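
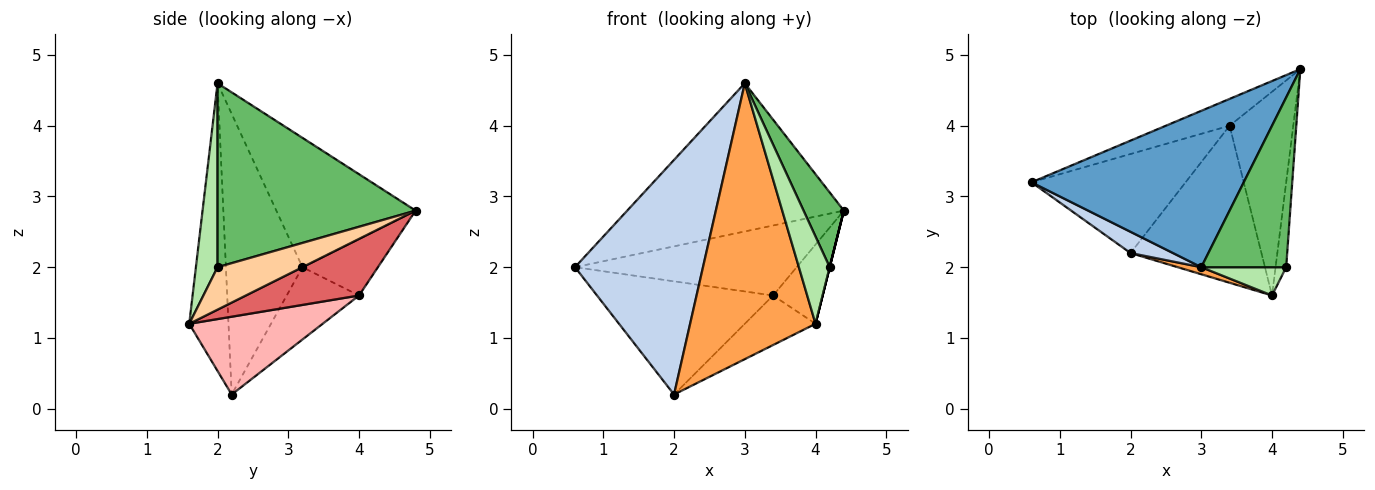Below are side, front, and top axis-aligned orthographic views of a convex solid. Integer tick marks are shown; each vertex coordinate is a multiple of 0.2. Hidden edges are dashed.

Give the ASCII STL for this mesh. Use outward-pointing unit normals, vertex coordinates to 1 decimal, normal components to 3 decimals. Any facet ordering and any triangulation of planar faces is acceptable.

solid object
 facet normal -0.405 0.629 0.664
  outer loop
   vertex 3.0 2.0 4.6
   vertex 4.4 4.8 2.8
   vertex 0.6 3.2 2.0
  endloop
 endfacet
 facet normal -0.512 -0.856 0.077
  outer loop
   vertex 2.0 2.2 0.2
   vertex 3.0 2.0 4.6
   vertex 0.6 3.2 2.0
  endloop
 endfacet
 facet normal -0.298 -0.954 0.024
  outer loop
   vertex 2.0 2.2 0.2
   vertex 4.0 1.6 1.2
   vertex 3.0 2.0 4.6
  endloop
 endfacet
 facet normal 0.970 0.000 -0.243
  outer loop
   vertex 4.2 2.0 2.0
   vertex 4.0 1.6 1.2
   vertex 4.4 4.8 2.8
  endloop
 endfacet
 facet normal 0.893 -0.182 0.412
  outer loop
   vertex 4.2 2.0 2.0
   vertex 4.4 4.8 2.8
   vertex 3.0 2.0 4.6
  endloop
 endfacet
 facet normal 0.556 -0.791 0.256
  outer loop
   vertex 4.2 2.0 2.0
   vertex 3.0 2.0 4.6
   vertex 4.0 1.6 1.2
  endloop
 endfacet
 facet normal 0.638 0.279 -0.718
  outer loop
   vertex 3.4 4.0 1.6
   vertex 4.4 4.8 2.8
   vertex 4.0 1.6 1.2
  endloop
 endfacet
 facet normal 0.493 0.262 -0.830
  outer loop
   vertex 3.4 4.0 1.6
   vertex 4.0 1.6 1.2
   vertex 2.0 2.2 0.2
  endloop
 endfacet
 facet normal -0.303 0.890 -0.341
  outer loop
   vertex 3.4 4.0 1.6
   vertex 0.6 3.2 2.0
   vertex 4.4 4.8 2.8
  endloop
 endfacet
 facet normal -0.295 0.719 -0.629
  outer loop
   vertex 3.4 4.0 1.6
   vertex 2.0 2.2 0.2
   vertex 0.6 3.2 2.0
  endloop
 endfacet
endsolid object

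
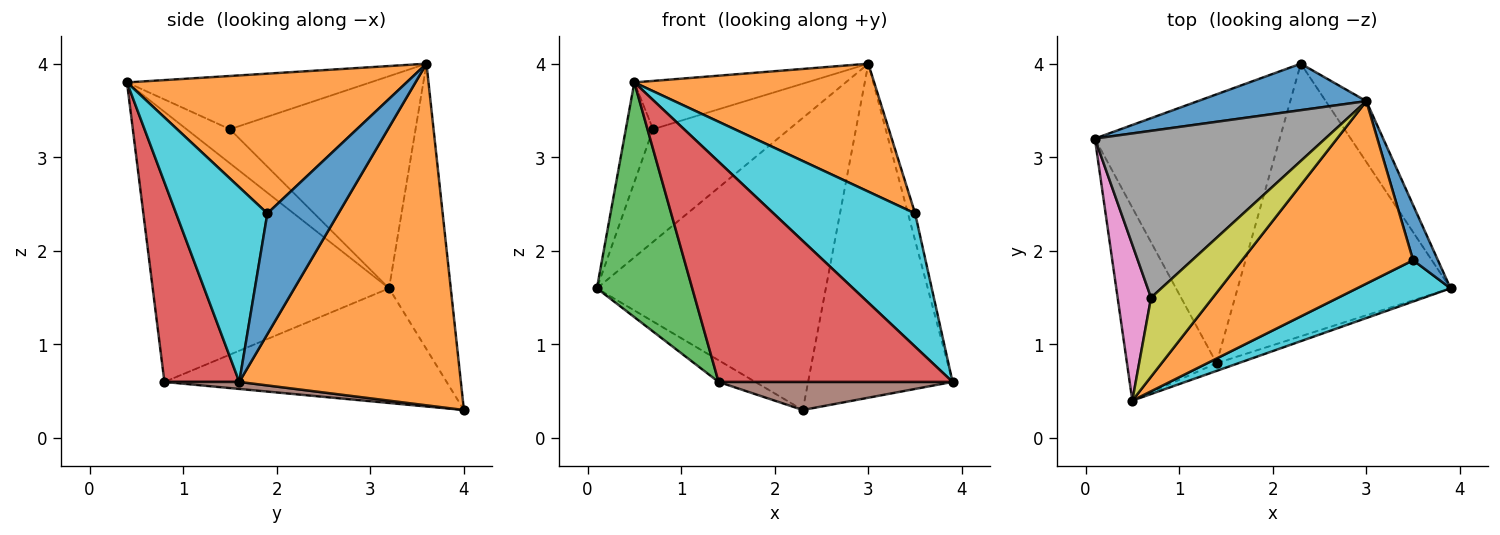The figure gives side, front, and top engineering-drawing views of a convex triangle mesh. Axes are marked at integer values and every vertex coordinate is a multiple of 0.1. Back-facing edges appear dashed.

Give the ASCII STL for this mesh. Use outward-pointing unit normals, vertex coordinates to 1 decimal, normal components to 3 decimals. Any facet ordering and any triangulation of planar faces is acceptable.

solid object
 facet normal -0.257 0.954 0.152
  outer loop
   vertex 2.3 4.0 0.3
   vertex 0.1 3.2 1.6
   vertex 3.0 3.6 4.0
  endloop
 endfacet
 facet normal 0.834 0.543 -0.099
  outer loop
   vertex 2.3 4.0 0.3
   vertex 3.0 3.6 4.0
   vertex 3.9 1.6 0.6
  endloop
 endfacet
 facet normal -0.886 -0.358 -0.294
  outer loop
   vertex 1.4 0.8 0.6
   vertex 0.5 0.4 3.8
   vertex 0.1 3.2 1.6
  endloop
 endfacet
 facet normal 0.305 -0.952 -0.033
  outer loop
   vertex 1.4 0.8 0.6
   vertex 3.9 1.6 0.6
   vertex 0.5 0.4 3.8
  endloop
 endfacet
 facet normal -0.526 0.068 -0.848
  outer loop
   vertex 1.4 0.8 0.6
   vertex 0.1 3.2 1.6
   vertex 2.3 4.0 0.3
  endloop
 endfacet
 facet normal 0.033 -0.102 -0.994
  outer loop
   vertex 1.4 0.8 0.6
   vertex 2.3 4.0 0.3
   vertex 3.9 1.6 0.6
  endloop
 endfacet
 facet normal -0.652 0.409 0.639
  outer loop
   vertex 0.7 1.5 3.3
   vertex 0.1 3.2 1.6
   vertex 0.5 0.4 3.8
  endloop
 endfacet
 facet normal -0.607 0.445 0.659
  outer loop
   vertex 0.7 1.5 3.3
   vertex 3.0 3.6 4.0
   vertex 0.1 3.2 1.6
  endloop
 endfacet
 facet normal -0.593 0.420 0.687
  outer loop
   vertex 0.7 1.5 3.3
   vertex 0.5 0.4 3.8
   vertex 3.0 3.6 4.0
  endloop
 endfacet
 facet normal 0.524 -0.813 0.252
  outer loop
   vertex 3.5 1.9 2.4
   vertex 0.5 0.4 3.8
   vertex 3.9 1.6 0.6
  endloop
 endfacet
 facet normal 0.975 0.098 0.200
  outer loop
   vertex 3.5 1.9 2.4
   vertex 3.9 1.6 0.6
   vertex 3.0 3.6 4.0
  endloop
 endfacet
 facet normal 0.556 -0.477 0.681
  outer loop
   vertex 3.5 1.9 2.4
   vertex 3.0 3.6 4.0
   vertex 0.5 0.4 3.8
  endloop
 endfacet
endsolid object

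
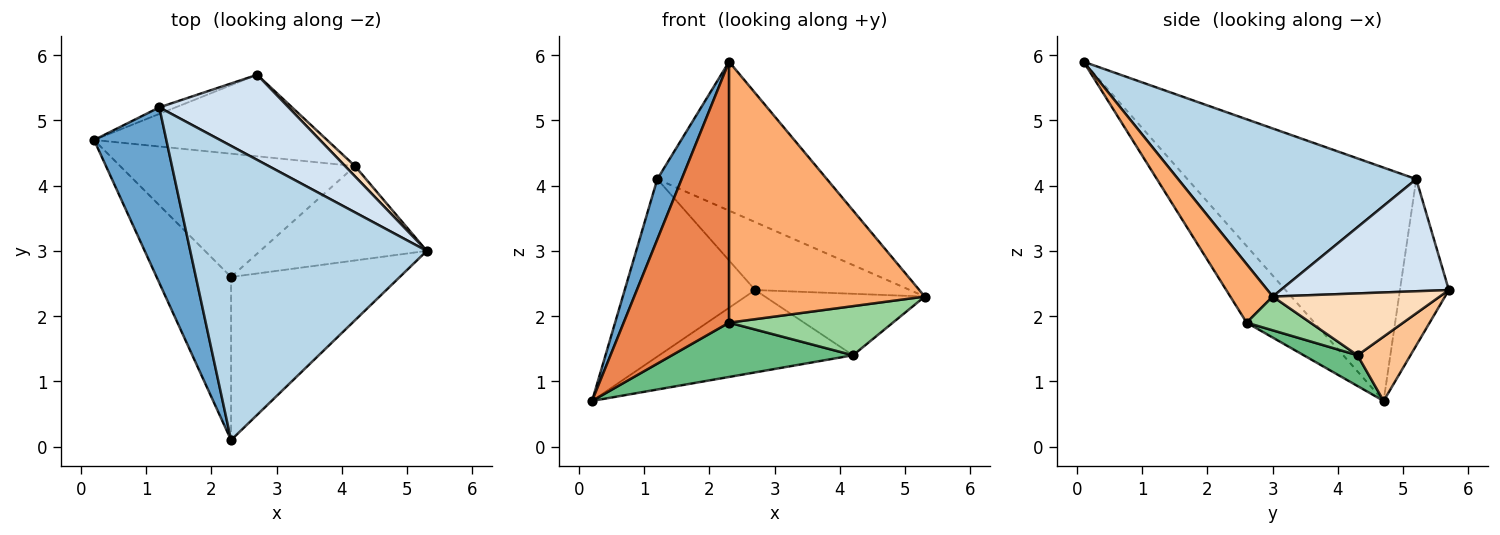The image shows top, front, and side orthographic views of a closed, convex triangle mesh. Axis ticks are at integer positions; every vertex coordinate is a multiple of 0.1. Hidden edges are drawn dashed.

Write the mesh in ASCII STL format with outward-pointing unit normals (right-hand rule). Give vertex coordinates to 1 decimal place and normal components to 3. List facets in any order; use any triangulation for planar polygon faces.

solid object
 facet normal -0.950 -0.101 0.294
  outer loop
   vertex 1.2 5.2 4.1
   vertex 0.2 4.7 0.7
   vertex 2.3 0.1 5.9
  endloop
 endfacet
 facet normal -0.351 0.936 -0.034
  outer loop
   vertex 1.2 5.2 4.1
   vertex 2.7 5.7 2.4
   vertex 0.2 4.7 0.7
  endloop
 endfacet
 facet normal 0.535 0.381 0.754
  outer loop
   vertex 1.2 5.2 4.1
   vertex 2.3 0.1 5.9
   vertex 5.3 3.0 2.3
  endloop
 endfacet
 facet normal 0.561 0.516 0.647
  outer loop
   vertex 1.2 5.2 4.1
   vertex 5.3 3.0 2.3
   vertex 2.7 5.7 2.4
  endloop
 endfacet
 facet normal -0.479 -0.745 -0.465
  outer loop
   vertex 2.3 2.6 1.9
   vertex 2.3 0.1 5.9
   vertex 0.2 4.7 0.7
  endloop
 endfacet
 facet normal 0.181 -0.834 -0.521
  outer loop
   vertex 2.3 2.6 1.9
   vertex 5.3 3.0 2.3
   vertex 2.3 0.1 5.9
  endloop
 endfacet
 facet normal 0.191 0.698 -0.691
  outer loop
   vertex 4.2 4.3 1.4
   vertex 0.2 4.7 0.7
   vertex 2.7 5.7 2.4
  endloop
 endfacet
 facet normal 0.718 0.687 0.115
  outer loop
   vertex 4.2 4.3 1.4
   vertex 2.7 5.7 2.4
   vertex 5.3 3.0 2.3
  endloop
 endfacet
 facet normal 0.119 -0.400 -0.909
  outer loop
   vertex 4.2 4.3 1.4
   vertex 2.3 2.6 1.9
   vertex 0.2 4.7 0.7
  endloop
 endfacet
 facet normal 0.177 -0.455 -0.873
  outer loop
   vertex 4.2 4.3 1.4
   vertex 5.3 3.0 2.3
   vertex 2.3 2.6 1.9
  endloop
 endfacet
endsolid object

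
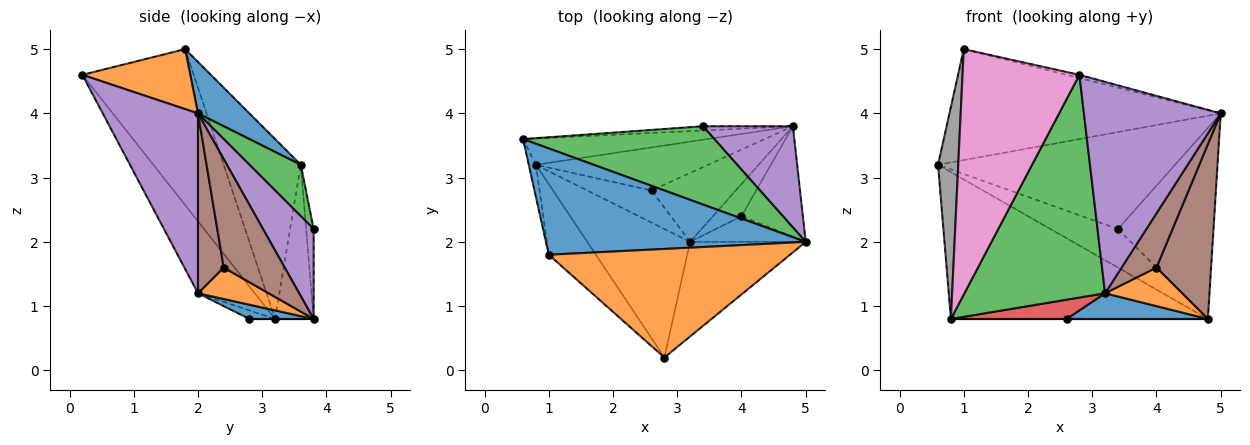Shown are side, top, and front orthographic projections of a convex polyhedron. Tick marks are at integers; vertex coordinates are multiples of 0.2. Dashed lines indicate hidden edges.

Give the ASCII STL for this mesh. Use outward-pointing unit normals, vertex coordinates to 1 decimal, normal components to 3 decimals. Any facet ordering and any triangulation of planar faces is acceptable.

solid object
 facet normal 0.136 0.715 0.685
  outer loop
   vertex 1.0 1.8 5.0
   vertex 5.0 2.0 4.0
   vertex 0.6 3.6 3.2
  endloop
 endfacet
 facet normal 0.241 0.029 0.970
  outer loop
   vertex 1.0 1.8 5.0
   vertex 2.8 0.2 4.6
   vertex 5.0 2.0 4.0
  endloop
 endfacet
 facet normal 0.166 0.767 0.619
  outer loop
   vertex 3.4 3.8 2.2
   vertex 0.6 3.6 3.2
   vertex 5.0 2.0 4.0
  endloop
 endfacet
 facet normal -0.110 0.988 -0.110
  outer loop
   vertex 3.4 3.8 2.2
   vertex 4.8 3.8 0.8
   vertex 0.6 3.6 3.2
  endloop
 endfacet
 facet normal 0.424 0.800 0.424
  outer loop
   vertex 3.4 3.8 2.2
   vertex 5.0 2.0 4.0
   vertex 4.8 3.8 0.8
  endloop
 endfacet
 facet normal 0.687 -0.614 -0.389
  outer loop
   vertex 4.0 2.4 1.6
   vertex 4.8 3.8 0.8
   vertex 5.0 2.0 4.0
  endloop
 endfacet
 facet normal -0.675 -0.709 -0.204
  outer loop
   vertex 0.8 3.2 0.8
   vertex 2.8 0.2 4.6
   vertex 1.0 1.8 5.0
  endloop
 endfacet
 facet normal -0.967 -0.253 -0.038
  outer loop
   vertex 0.8 3.2 0.8
   vertex 1.0 1.8 5.0
   vertex 0.6 3.6 3.2
  endloop
 endfacet
 facet normal -0.146 0.974 -0.174
  outer loop
   vertex 0.8 3.2 0.8
   vertex 0.6 3.6 3.2
   vertex 4.8 3.8 0.8
  endloop
 endfacet
 facet normal 0.000 0.000 -1.000
  outer loop
   vertex 0.8 3.2 0.8
   vertex 4.8 3.8 0.8
   vertex 2.6 2.8 0.8
  endloop
 endfacet
 facet normal 0.157 -0.345 -0.925
  outer loop
   vertex 3.2 2.0 1.2
   vertex 2.6 2.8 0.8
   vertex 4.8 3.8 0.8
  endloop
 endfacet
 facet normal 0.576 -0.628 -0.523
  outer loop
   vertex 3.2 2.0 1.2
   vertex 4.8 3.8 0.8
   vertex 4.0 2.4 1.6
  endloop
 endfacet
 facet normal -0.330 -0.818 -0.472
  outer loop
   vertex 3.2 2.0 1.2
   vertex 2.8 0.2 4.6
   vertex 0.8 3.2 0.8
  endloop
 endfacet
 facet normal -0.114 -0.511 -0.852
  outer loop
   vertex 3.2 2.0 1.2
   vertex 0.8 3.2 0.8
   vertex 2.6 2.8 0.8
  endloop
 endfacet
 facet normal 0.536 -0.770 -0.345
  outer loop
   vertex 3.2 2.0 1.2
   vertex 5.0 2.0 4.0
   vertex 2.8 0.2 4.6
  endloop
 endfacet
 facet normal 0.554 -0.752 -0.356
  outer loop
   vertex 3.2 2.0 1.2
   vertex 4.0 2.4 1.6
   vertex 5.0 2.0 4.0
  endloop
 endfacet
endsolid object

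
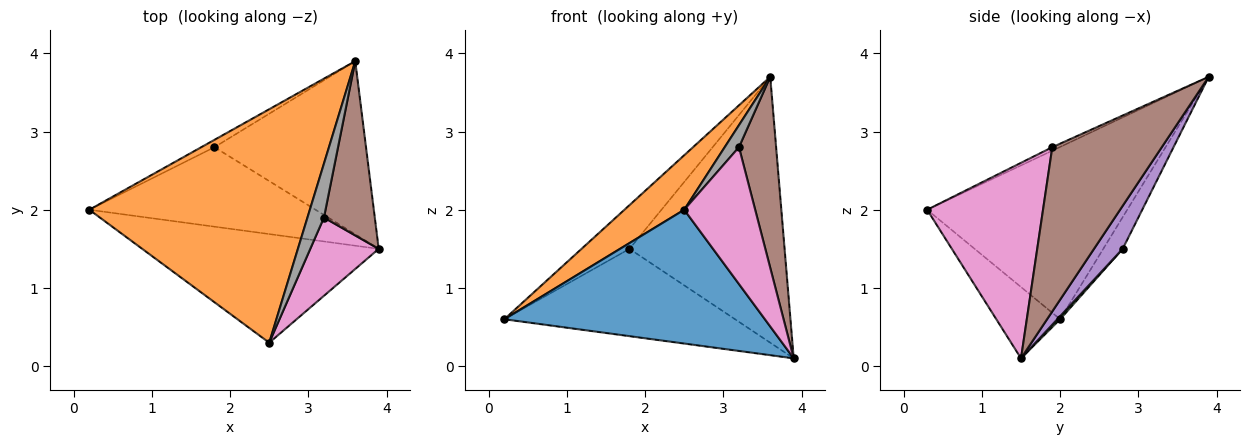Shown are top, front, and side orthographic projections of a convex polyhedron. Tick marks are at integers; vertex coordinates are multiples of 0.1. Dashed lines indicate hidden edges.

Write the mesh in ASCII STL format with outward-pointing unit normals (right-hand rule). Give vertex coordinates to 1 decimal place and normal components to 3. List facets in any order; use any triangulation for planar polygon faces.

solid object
 facet normal -0.187 -0.763 -0.619
  outer loop
   vertex 2.5 0.3 2.0
   vertex 0.2 2.0 0.6
   vertex 3.9 1.5 0.1
  endloop
 endfacet
 facet normal -0.605 -0.181 0.775
  outer loop
   vertex 2.5 0.3 2.0
   vertex 3.6 3.9 3.7
   vertex 0.2 2.0 0.6
  endloop
 endfacet
 facet normal 0.009 0.739 -0.673
  outer loop
   vertex 1.8 2.8 1.5
   vertex 3.9 1.5 0.1
   vertex 0.2 2.0 0.6
  endloop
 endfacet
 facet normal -0.371 0.916 -0.154
  outer loop
   vertex 1.8 2.8 1.5
   vertex 0.2 2.0 0.6
   vertex 3.6 3.9 3.7
  endloop
 endfacet
 facet normal 0.153 0.828 -0.539
  outer loop
   vertex 1.8 2.8 1.5
   vertex 3.6 3.9 3.7
   vertex 3.9 1.5 0.1
  endloop
 endfacet
 facet normal 0.909 -0.308 0.281
  outer loop
   vertex 3.2 1.9 2.8
   vertex 3.9 1.5 0.1
   vertex 3.6 3.9 3.7
  endloop
 endfacet
 facet normal 0.817 -0.500 0.286
  outer loop
   vertex 3.2 1.9 2.8
   vertex 2.5 0.3 2.0
   vertex 3.9 1.5 0.1
  endloop
 endfacet
 facet normal -0.191 -0.371 0.909
  outer loop
   vertex 3.2 1.9 2.8
   vertex 3.6 3.9 3.7
   vertex 2.5 0.3 2.0
  endloop
 endfacet
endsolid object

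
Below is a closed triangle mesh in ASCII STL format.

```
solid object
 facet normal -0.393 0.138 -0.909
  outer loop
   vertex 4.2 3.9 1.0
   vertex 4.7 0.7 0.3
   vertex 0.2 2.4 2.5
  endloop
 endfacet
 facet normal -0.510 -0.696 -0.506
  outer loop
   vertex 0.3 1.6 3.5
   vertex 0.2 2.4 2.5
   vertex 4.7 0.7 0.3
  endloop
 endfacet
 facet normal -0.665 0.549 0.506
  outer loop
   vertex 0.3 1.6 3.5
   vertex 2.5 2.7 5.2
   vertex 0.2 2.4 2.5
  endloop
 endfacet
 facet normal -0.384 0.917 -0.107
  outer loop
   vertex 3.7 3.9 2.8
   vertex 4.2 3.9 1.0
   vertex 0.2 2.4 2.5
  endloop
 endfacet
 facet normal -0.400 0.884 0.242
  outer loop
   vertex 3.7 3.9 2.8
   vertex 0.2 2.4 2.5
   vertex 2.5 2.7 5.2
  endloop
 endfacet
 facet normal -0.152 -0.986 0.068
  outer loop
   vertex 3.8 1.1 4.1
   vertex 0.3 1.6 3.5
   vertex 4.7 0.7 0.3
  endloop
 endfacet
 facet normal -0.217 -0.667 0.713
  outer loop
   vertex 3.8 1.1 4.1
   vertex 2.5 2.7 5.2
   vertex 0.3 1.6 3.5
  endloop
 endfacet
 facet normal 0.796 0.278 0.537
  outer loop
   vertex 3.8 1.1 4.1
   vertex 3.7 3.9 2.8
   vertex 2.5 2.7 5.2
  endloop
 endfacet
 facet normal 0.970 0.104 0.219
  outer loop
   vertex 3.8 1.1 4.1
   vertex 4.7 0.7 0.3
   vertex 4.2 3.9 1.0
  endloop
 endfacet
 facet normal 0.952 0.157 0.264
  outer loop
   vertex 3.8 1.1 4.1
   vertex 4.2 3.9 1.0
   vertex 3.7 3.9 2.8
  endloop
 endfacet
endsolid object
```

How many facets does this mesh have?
10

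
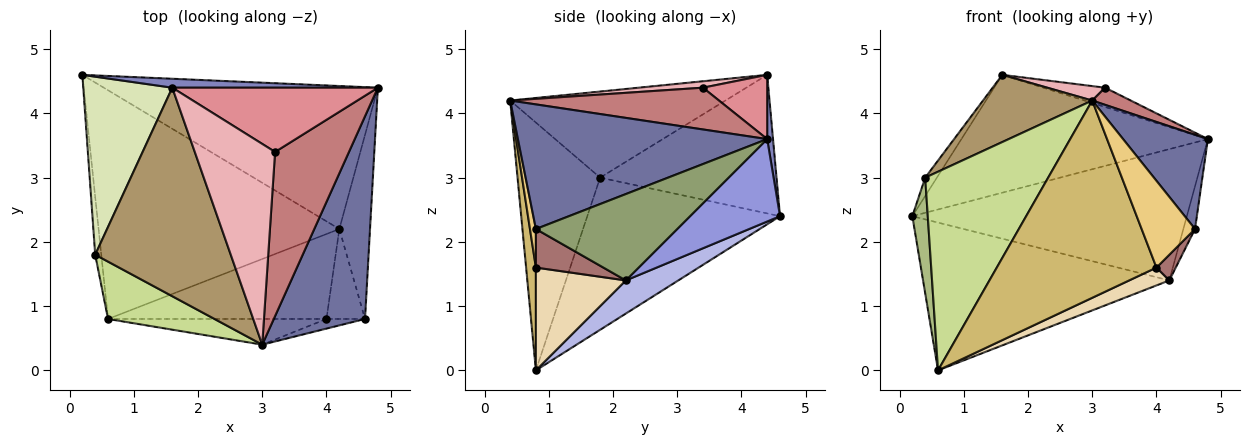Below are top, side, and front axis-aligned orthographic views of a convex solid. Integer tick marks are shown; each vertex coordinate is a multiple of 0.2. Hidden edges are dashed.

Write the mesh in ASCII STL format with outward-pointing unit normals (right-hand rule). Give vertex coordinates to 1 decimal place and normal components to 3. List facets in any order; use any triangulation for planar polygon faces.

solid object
 facet normal 0.778 -0.265 0.570
  outer loop
   vertex 4.6 0.8 2.2
   vertex 4.8 4.4 3.6
   vertex 3.0 0.4 4.2
  endloop
 endfacet
 facet normal 0.024 0.997 0.076
  outer loop
   vertex 1.6 4.4 4.6
   vertex 4.8 4.4 3.6
   vertex 0.2 4.6 2.4
  endloop
 endfacet
 facet normal 0.216 0.660 -0.719
  outer loop
   vertex 4.2 2.2 1.4
   vertex 0.2 4.6 2.4
   vertex 4.8 4.4 3.6
  endloop
 endfacet
 facet normal 0.115 0.539 -0.834
  outer loop
   vertex 4.2 2.2 1.4
   vertex 0.6 0.8 0.0
   vertex 0.2 4.6 2.4
  endloop
 endfacet
 facet normal 0.939 0.078 -0.334
  outer loop
   vertex 4.2 2.2 1.4
   vertex 4.8 4.4 3.6
   vertex 4.6 0.8 2.2
  endloop
 endfacet
 facet normal -0.996 -0.080 -0.040
  outer loop
   vertex 0.4 1.8 3.0
   vertex 0.2 4.6 2.4
   vertex 0.6 0.8 0.0
  endloop
 endfacet
 facet normal -0.542 -0.807 0.233
  outer loop
   vertex 0.4 1.8 3.0
   vertex 0.6 0.8 0.0
   vertex 3.0 0.4 4.2
  endloop
 endfacet
 facet normal -0.840 0.056 0.540
  outer loop
   vertex 0.4 1.8 3.0
   vertex 1.6 4.4 4.6
   vertex 0.2 4.6 2.4
  endloop
 endfacet
 facet normal -0.517 -0.263 0.815
  outer loop
   vertex 0.4 1.8 3.0
   vertex 3.0 0.4 4.2
   vertex 1.6 4.4 4.6
  endloop
 endfacet
 facet normal 0.061 -0.990 -0.129
  outer loop
   vertex 4.0 0.8 1.6
   vertex 3.0 0.4 4.2
   vertex 0.6 0.8 0.0
  endloop
 endfacet
 facet normal 0.110 -0.988 -0.110
  outer loop
   vertex 4.0 0.8 1.6
   vertex 4.6 0.8 2.2
   vertex 3.0 0.4 4.2
  endloop
 endfacet
 facet normal 0.418 -0.187 -0.889
  outer loop
   vertex 4.0 0.8 1.6
   vertex 0.6 0.8 0.0
   vertex 4.2 2.2 1.4
  endloop
 endfacet
 facet normal 0.693 -0.198 -0.693
  outer loop
   vertex 4.0 0.8 1.6
   vertex 4.2 2.2 1.4
   vertex 4.6 0.8 2.2
  endloop
 endfacet
 facet normal 0.490 -0.090 0.867
  outer loop
   vertex 3.2 3.4 4.4
   vertex 3.0 0.4 4.2
   vertex 4.8 4.4 3.6
  endloop
 endfacet
 facet normal 0.287 0.275 0.918
  outer loop
   vertex 3.2 3.4 4.4
   vertex 4.8 4.4 3.6
   vertex 1.6 4.4 4.6
  endloop
 endfacet
 facet normal 0.080 -0.072 0.994
  outer loop
   vertex 3.2 3.4 4.4
   vertex 1.6 4.4 4.6
   vertex 3.0 0.4 4.2
  endloop
 endfacet
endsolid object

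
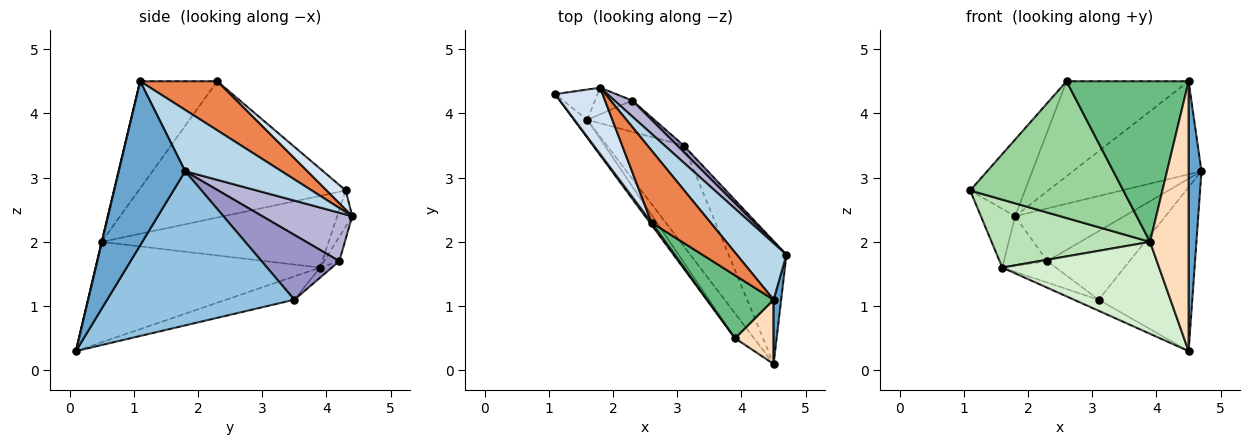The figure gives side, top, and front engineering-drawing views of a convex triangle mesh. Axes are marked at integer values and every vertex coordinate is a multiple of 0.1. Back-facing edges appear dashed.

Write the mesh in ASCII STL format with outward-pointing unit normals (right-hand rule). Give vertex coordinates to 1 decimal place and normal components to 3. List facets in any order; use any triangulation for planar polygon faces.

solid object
 facet normal 0.981 -0.190 0.045
  outer loop
   vertex 4.5 1.1 4.5
   vertex 4.5 0.1 0.3
   vertex 4.7 1.8 3.1
  endloop
 endfacet
 facet normal 0.848 0.424 -0.318
  outer loop
   vertex 3.1 3.5 1.1
   vertex 4.7 1.8 3.1
   vertex 4.5 0.1 0.3
  endloop
 endfacet
 facet normal 0.540 0.720 0.437
  outer loop
   vertex 1.8 4.4 2.4
   vertex 4.5 1.1 4.5
   vertex 4.7 1.8 3.1
  endloop
 endfacet
 facet normal 0.257 0.731 0.633
  outer loop
   vertex 1.8 4.4 2.4
   vertex 1.1 4.3 2.8
   vertex 2.6 2.3 4.5
  endloop
 endfacet
 facet normal 0.449 0.711 0.540
  outer loop
   vertex 1.8 4.4 2.4
   vertex 2.6 2.3 4.5
   vertex 4.5 1.1 4.5
  endloop
 endfacet
 facet normal -0.289 0.105 -0.952
  outer loop
   vertex 1.6 3.9 1.6
   vertex 3.1 3.5 1.1
   vertex 4.5 0.1 0.3
  endloop
 endfacet
 facet normal -0.362 0.828 -0.427
  outer loop
   vertex 1.6 3.9 1.6
   vertex 1.1 4.3 2.8
   vertex 1.8 4.4 2.4
  endloop
 endfacet
 facet normal 0.008 -0.973 0.232
  outer loop
   vertex 3.9 0.5 2.0
   vertex 4.5 0.1 0.3
   vertex 4.5 1.1 4.5
  endloop
 endfacet
 facet normal -0.507 -0.803 0.314
  outer loop
   vertex 3.9 0.5 2.0
   vertex 4.5 1.1 4.5
   vertex 2.6 2.3 4.5
  endloop
 endfacet
 facet normal -0.804 -0.595 0.010
  outer loop
   vertex 3.9 0.5 2.0
   vertex 2.6 2.3 4.5
   vertex 1.1 4.3 2.8
  endloop
 endfacet
 facet normal -0.811 -0.566 -0.149
  outer loop
   vertex 3.9 0.5 2.0
   vertex 1.1 4.3 2.8
   vertex 1.6 3.9 1.6
  endloop
 endfacet
 facet normal -0.810 -0.566 -0.153
  outer loop
   vertex 3.9 0.5 2.0
   vertex 1.6 3.9 1.6
   vertex 4.5 0.1 0.3
  endloop
 endfacet
 facet normal 0.685 0.725 0.068
  outer loop
   vertex 2.3 4.2 1.7
   vertex 4.7 1.8 3.1
   vertex 3.1 3.5 1.1
  endloop
 endfacet
 facet normal 0.619 0.752 0.227
  outer loop
   vertex 2.3 4.2 1.7
   vertex 1.8 4.4 2.4
   vertex 4.7 1.8 3.1
  endloop
 endfacet
 facet normal -0.123 0.561 -0.819
  outer loop
   vertex 2.3 4.2 1.7
   vertex 3.1 3.5 1.1
   vertex 1.6 3.9 1.6
  endloop
 endfacet
 facet normal -0.296 0.841 -0.452
  outer loop
   vertex 2.3 4.2 1.7
   vertex 1.6 3.9 1.6
   vertex 1.8 4.4 2.4
  endloop
 endfacet
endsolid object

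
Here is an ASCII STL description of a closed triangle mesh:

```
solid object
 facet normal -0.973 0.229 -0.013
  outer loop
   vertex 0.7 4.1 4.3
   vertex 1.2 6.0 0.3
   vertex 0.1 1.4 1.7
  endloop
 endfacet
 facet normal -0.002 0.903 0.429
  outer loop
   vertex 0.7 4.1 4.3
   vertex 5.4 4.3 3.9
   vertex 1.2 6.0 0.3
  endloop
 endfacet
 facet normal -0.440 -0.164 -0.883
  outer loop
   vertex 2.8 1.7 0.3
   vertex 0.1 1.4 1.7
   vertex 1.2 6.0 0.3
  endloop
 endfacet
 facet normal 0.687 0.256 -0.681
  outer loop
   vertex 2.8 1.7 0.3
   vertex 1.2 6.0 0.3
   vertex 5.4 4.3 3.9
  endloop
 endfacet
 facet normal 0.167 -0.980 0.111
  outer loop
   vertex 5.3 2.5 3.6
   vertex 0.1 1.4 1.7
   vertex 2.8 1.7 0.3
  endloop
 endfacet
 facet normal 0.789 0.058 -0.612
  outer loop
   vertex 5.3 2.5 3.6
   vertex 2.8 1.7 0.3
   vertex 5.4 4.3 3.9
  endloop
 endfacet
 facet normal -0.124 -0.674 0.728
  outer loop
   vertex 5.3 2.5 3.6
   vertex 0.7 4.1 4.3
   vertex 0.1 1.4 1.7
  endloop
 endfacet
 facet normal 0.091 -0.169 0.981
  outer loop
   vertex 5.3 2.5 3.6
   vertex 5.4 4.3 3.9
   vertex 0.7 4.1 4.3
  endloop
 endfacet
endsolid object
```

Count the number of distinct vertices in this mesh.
6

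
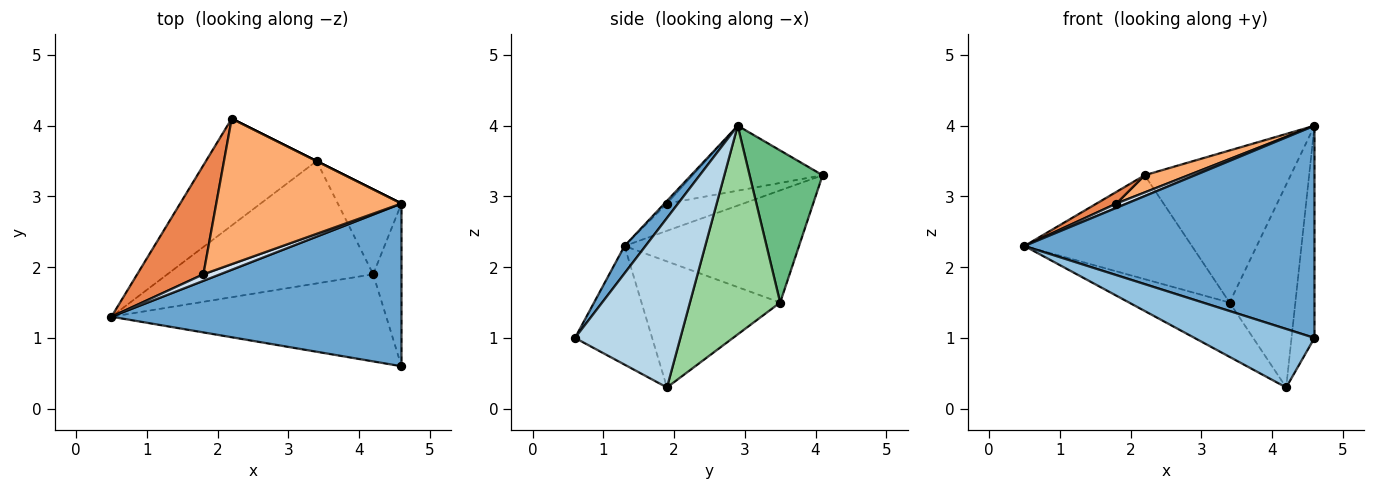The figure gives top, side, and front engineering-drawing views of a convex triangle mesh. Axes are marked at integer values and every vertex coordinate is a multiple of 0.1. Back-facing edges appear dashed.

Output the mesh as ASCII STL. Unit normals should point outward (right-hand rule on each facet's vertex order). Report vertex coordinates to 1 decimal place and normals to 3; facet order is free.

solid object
 facet normal 0.057 -0.792 0.607
  outer loop
   vertex 4.6 0.6 1.0
   vertex 4.6 2.9 4.0
   vertex 0.5 1.3 2.3
  endloop
 endfacet
 facet normal -0.337 -0.525 -0.782
  outer loop
   vertex 4.2 1.9 0.3
   vertex 4.6 0.6 1.0
   vertex 0.5 1.3 2.3
  endloop
 endfacet
 facet normal 0.964 0.210 -0.161
  outer loop
   vertex 4.2 1.9 0.3
   vertex 4.6 2.9 4.0
   vertex 4.6 0.6 1.0
  endloop
 endfacet
 facet normal -0.131 -0.545 0.828
  outer loop
   vertex 1.8 1.9 2.9
   vertex 0.5 1.3 2.3
   vertex 4.6 2.9 4.0
  endloop
 endfacet
 facet normal -0.379 -0.098 0.920
  outer loop
   vertex 1.8 1.9 2.9
   vertex 2.2 4.1 3.3
   vertex 0.5 1.3 2.3
  endloop
 endfacet
 facet normal -0.329 -0.111 0.938
  outer loop
   vertex 1.8 1.9 2.9
   vertex 4.6 2.9 4.0
   vertex 2.2 4.1 3.3
  endloop
 endfacet
 facet normal -0.588 0.564 -0.580
  outer loop
   vertex 3.4 3.5 1.5
   vertex 0.5 1.3 2.3
   vertex 2.2 4.1 3.3
  endloop
 endfacet
 facet normal -0.489 0.354 -0.798
  outer loop
   vertex 3.4 3.5 1.5
   vertex 4.2 1.9 0.3
   vertex 0.5 1.3 2.3
  endloop
 endfacet
 facet normal 0.447 0.894 0.000
  outer loop
   vertex 3.4 3.5 1.5
   vertex 2.2 4.1 3.3
   vertex 4.6 2.9 4.0
  endloop
 endfacet
 facet normal 0.785 0.572 -0.239
  outer loop
   vertex 3.4 3.5 1.5
   vertex 4.6 2.9 4.0
   vertex 4.2 1.9 0.3
  endloop
 endfacet
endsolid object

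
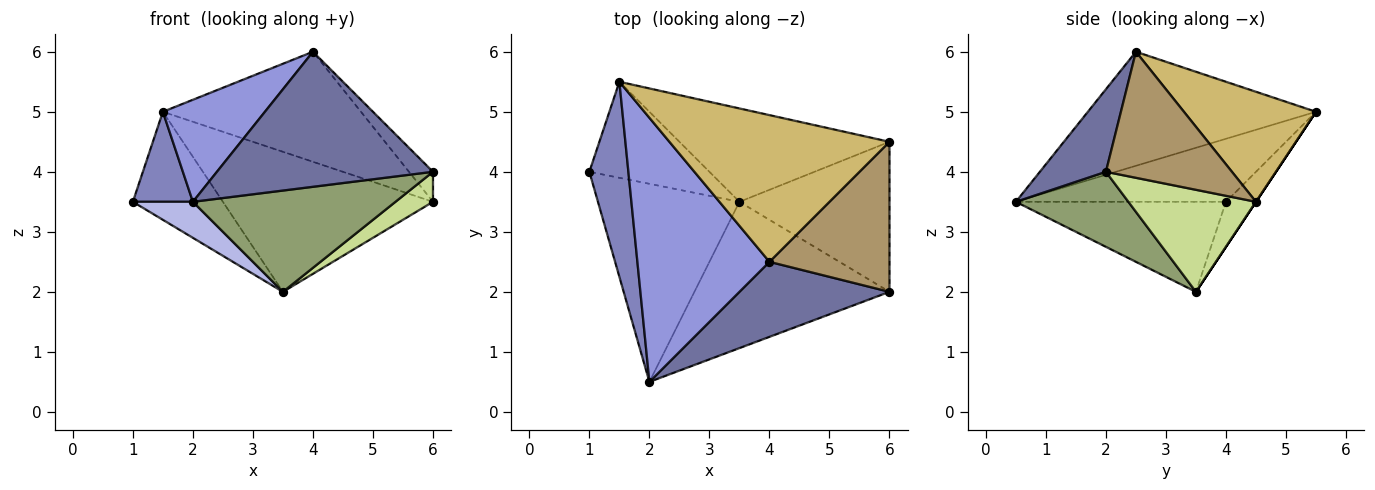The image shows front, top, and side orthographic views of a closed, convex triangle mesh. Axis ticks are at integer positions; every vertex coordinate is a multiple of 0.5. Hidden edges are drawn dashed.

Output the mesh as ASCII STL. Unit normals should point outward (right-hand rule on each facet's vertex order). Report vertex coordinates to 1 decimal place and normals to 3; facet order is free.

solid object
 facet normal 0.258 -0.845 0.469
  outer loop
   vertex 4.0 2.5 6.0
   vertex 2.0 0.5 3.5
   vertex 6.0 2.0 4.0
  endloop
 endfacet
 facet normal -0.826 -0.236 0.511
  outer loop
   vertex 1.5 5.5 5.0
   vertex 1.0 4.0 3.5
   vertex 2.0 0.5 3.5
  endloop
 endfacet
 facet normal -0.627 -0.281 0.726
  outer loop
   vertex 1.5 5.5 5.0
   vertex 2.0 0.5 3.5
   vertex 4.0 2.5 6.0
  endloop
 endfacet
 facet normal -0.531 -0.152 -0.834
  outer loop
   vertex 3.5 3.5 2.0
   vertex 2.0 0.5 3.5
   vertex 1.0 4.0 3.5
  endloop
 endfacet
 facet normal 0.302 -0.543 -0.784
  outer loop
   vertex 3.5 3.5 2.0
   vertex 6.0 2.0 4.0
   vertex 2.0 0.5 3.5
  endloop
 endfacet
 facet normal -0.242 0.725 -0.645
  outer loop
   vertex 3.5 3.5 2.0
   vertex 1.0 4.0 3.5
   vertex 1.5 5.5 5.0
  endloop
 endfacet
 facet normal 0.555 -0.163 -0.816
  outer loop
   vertex 6.0 4.5 3.5
   vertex 6.0 2.0 4.0
   vertex 3.5 3.5 2.0
  endloop
 endfacet
 facet normal 0.000 0.832 -0.555
  outer loop
   vertex 6.0 4.5 3.5
   vertex 3.5 3.5 2.0
   vertex 1.5 5.5 5.0
  endloop
 endfacet
 facet normal 0.717 0.137 0.683
  outer loop
   vertex 6.0 4.5 3.5
   vertex 4.0 2.5 6.0
   vertex 6.0 2.0 4.0
  endloop
 endfacet
 facet normal 0.371 0.557 0.743
  outer loop
   vertex 6.0 4.5 3.5
   vertex 1.5 5.5 5.0
   vertex 4.0 2.5 6.0
  endloop
 endfacet
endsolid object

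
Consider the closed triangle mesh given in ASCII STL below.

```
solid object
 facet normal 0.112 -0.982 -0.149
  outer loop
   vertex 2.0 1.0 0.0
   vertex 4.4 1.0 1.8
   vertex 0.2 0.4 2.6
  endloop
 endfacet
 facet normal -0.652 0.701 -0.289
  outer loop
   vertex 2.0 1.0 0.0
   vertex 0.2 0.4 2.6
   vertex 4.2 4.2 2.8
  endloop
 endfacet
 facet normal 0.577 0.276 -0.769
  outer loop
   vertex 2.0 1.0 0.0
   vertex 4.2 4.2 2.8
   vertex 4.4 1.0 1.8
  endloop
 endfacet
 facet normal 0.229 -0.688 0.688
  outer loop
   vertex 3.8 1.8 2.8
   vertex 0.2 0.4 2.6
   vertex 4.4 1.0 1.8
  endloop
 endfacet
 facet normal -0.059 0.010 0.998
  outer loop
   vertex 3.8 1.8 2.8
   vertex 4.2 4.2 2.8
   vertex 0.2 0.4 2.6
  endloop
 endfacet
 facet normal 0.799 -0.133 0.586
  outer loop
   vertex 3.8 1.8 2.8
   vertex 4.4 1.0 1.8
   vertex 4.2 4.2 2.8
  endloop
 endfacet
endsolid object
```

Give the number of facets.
6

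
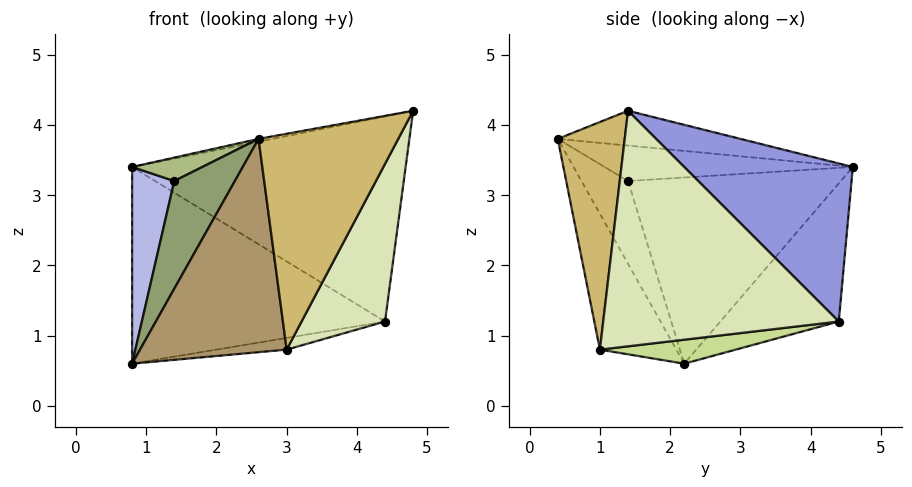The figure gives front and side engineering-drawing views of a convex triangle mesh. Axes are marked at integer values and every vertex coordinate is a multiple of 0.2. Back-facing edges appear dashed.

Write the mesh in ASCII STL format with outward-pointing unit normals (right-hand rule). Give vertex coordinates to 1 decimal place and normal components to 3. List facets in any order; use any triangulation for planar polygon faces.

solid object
 facet normal -0.185 0.014 0.983
  outer loop
   vertex 2.6 0.4 3.8
   vertex 4.8 1.4 4.2
   vertex 0.8 4.6 3.4
  endloop
 endfacet
 facet normal -0.335 0.715 -0.613
  outer loop
   vertex 4.4 4.4 1.2
   vertex 0.8 2.2 0.6
   vertex 0.8 4.6 3.4
  endloop
 endfacet
 facet normal 0.414 0.671 0.616
  outer loop
   vertex 4.4 4.4 1.2
   vertex 0.8 4.6 3.4
   vertex 4.8 1.4 4.2
  endloop
 endfacet
 facet normal -0.968 -0.192 0.164
  outer loop
   vertex 1.4 1.4 3.2
   vertex 0.8 4.6 3.4
   vertex 0.8 2.2 0.6
  endloop
 endfacet
 facet normal -0.606 -0.789 -0.103
  outer loop
   vertex 1.4 1.4 3.2
   vertex 0.8 2.2 0.6
   vertex 2.6 0.4 3.8
  endloop
 endfacet
 facet normal -0.541 -0.153 0.827
  outer loop
   vertex 1.4 1.4 3.2
   vertex 2.6 0.4 3.8
   vertex 0.8 4.6 3.4
  endloop
 endfacet
 facet normal 0.125 0.065 -0.990
  outer loop
   vertex 3.0 1.0 0.8
   vertex 0.8 2.2 0.6
   vertex 4.4 4.4 1.2
  endloop
 endfacet
 facet normal 0.856 -0.303 -0.418
  outer loop
   vertex 3.0 1.0 0.8
   vertex 4.4 4.4 1.2
   vertex 4.8 1.4 4.2
  endloop
 endfacet
 facet normal -0.449 -0.863 -0.232
  outer loop
   vertex 3.0 1.0 0.8
   vertex 2.6 0.4 3.8
   vertex 0.8 2.2 0.6
  endloop
 endfacet
 facet normal 0.429 -0.895 -0.122
  outer loop
   vertex 3.0 1.0 0.8
   vertex 4.8 1.4 4.2
   vertex 2.6 0.4 3.8
  endloop
 endfacet
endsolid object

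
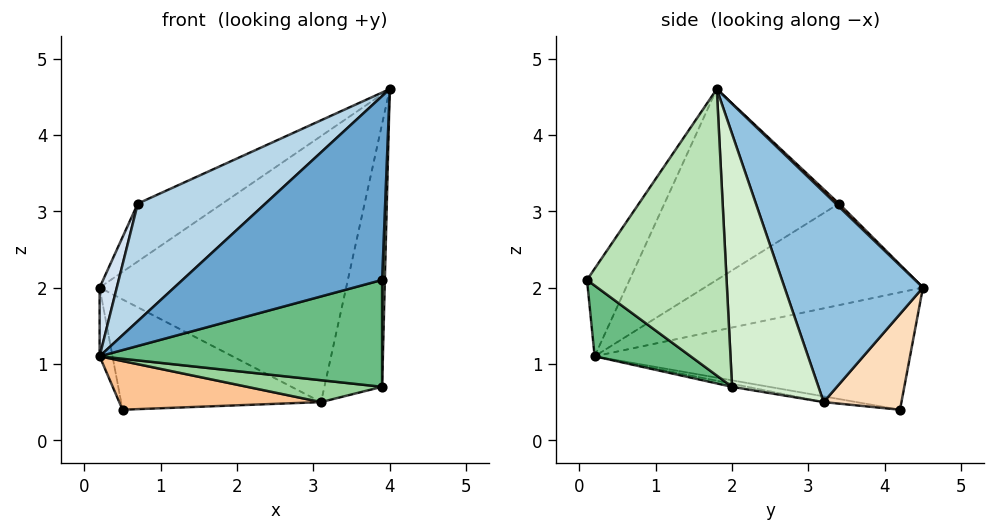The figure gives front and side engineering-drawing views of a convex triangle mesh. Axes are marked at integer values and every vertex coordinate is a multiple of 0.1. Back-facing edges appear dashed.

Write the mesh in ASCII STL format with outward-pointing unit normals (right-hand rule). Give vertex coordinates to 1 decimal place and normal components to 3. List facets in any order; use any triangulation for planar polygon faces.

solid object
 facet normal -0.173 -0.811 0.559
  outer loop
   vertex 3.9 0.1 2.1
   vertex 4.0 1.8 4.6
   vertex 0.2 0.2 1.1
  endloop
 endfacet
 facet normal 0.481 0.857 0.187
  outer loop
   vertex 3.1 3.2 0.5
   vertex 0.2 4.5 2.0
   vertex 4.0 1.8 4.6
  endloop
 endfacet
 facet normal -0.531 -0.388 0.754
  outer loop
   vertex 0.7 3.4 3.1
   vertex 0.2 0.2 1.1
   vertex 4.0 1.8 4.6
  endloop
 endfacet
 facet normal -0.934 -0.073 0.351
  outer loop
   vertex 0.7 3.4 3.1
   vertex 0.2 4.5 2.0
   vertex 0.2 0.2 1.1
  endloop
 endfacet
 facet normal 0.027 0.713 0.701
  outer loop
   vertex 0.7 3.4 3.1
   vertex 4.0 1.8 4.6
   vertex 0.2 4.5 2.0
  endloop
 endfacet
 facet normal -0.981 0.040 -0.191
  outer loop
   vertex 0.5 4.2 0.4
   vertex 0.2 0.2 1.1
   vertex 0.2 4.5 2.0
  endloop
 endfacet
 facet normal -0.028 -0.170 -0.985
  outer loop
   vertex 0.5 4.2 0.4
   vertex 3.1 3.2 0.5
   vertex 0.2 0.2 1.1
  endloop
 endfacet
 facet normal 0.361 0.927 -0.106
  outer loop
   vertex 0.5 4.2 0.4
   vertex 0.2 4.5 2.0
   vertex 3.1 3.2 0.5
  endloop
 endfacet
 facet normal 0.198 -0.582 -0.789
  outer loop
   vertex 3.9 2.0 0.7
   vertex 3.9 0.1 2.1
   vertex 0.2 0.2 1.1
  endloop
 endfacet
 facet normal -0.020 -0.177 -0.984
  outer loop
   vertex 3.9 2.0 0.7
   vertex 0.2 0.2 1.1
   vertex 3.1 3.2 0.5
  endloop
 endfacet
 facet normal 0.999 -0.020 -0.027
  outer loop
   vertex 3.9 2.0 0.7
   vertex 4.0 1.8 4.6
   vertex 3.9 0.1 2.1
  endloop
 endfacet
 facet normal 0.831 0.556 0.007
  outer loop
   vertex 3.9 2.0 0.7
   vertex 3.1 3.2 0.5
   vertex 4.0 1.8 4.6
  endloop
 endfacet
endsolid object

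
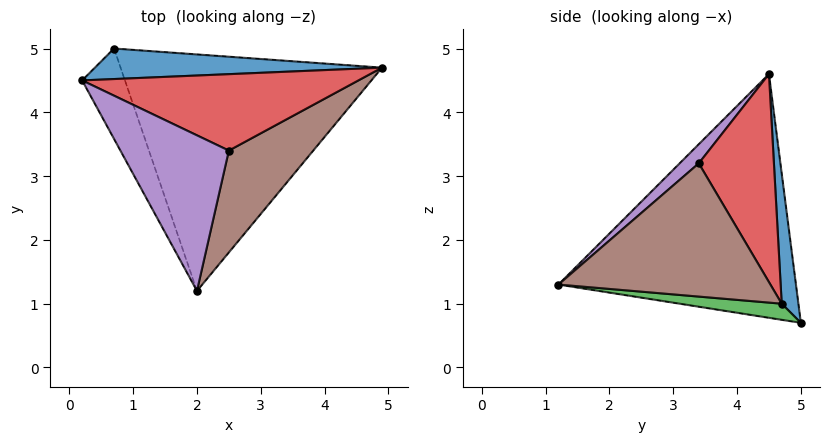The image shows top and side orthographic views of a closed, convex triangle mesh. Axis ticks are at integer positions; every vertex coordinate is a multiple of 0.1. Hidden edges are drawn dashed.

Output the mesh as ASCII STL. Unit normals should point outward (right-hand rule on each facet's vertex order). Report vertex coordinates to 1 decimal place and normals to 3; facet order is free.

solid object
 facet normal 0.061 0.989 0.135
  outer loop
   vertex 0.7 5.0 0.7
   vertex 0.2 4.5 4.6
   vertex 4.9 4.7 1.0
  endloop
 endfacet
 facet normal -0.925 -0.342 -0.163
  outer loop
   vertex 0.7 5.0 0.7
   vertex 2.0 1.2 1.3
   vertex 0.2 4.5 4.6
  endloop
 endfacet
 facet normal 0.061 -0.135 -0.989
  outer loop
   vertex 0.7 5.0 0.7
   vertex 4.9 4.7 1.0
   vertex 2.0 1.2 1.3
  endloop
 endfacet
 facet normal 0.585 0.234 0.777
  outer loop
   vertex 2.5 3.4 3.2
   vertex 4.9 4.7 1.0
   vertex 0.2 4.5 4.6
  endloop
 endfacet
 facet normal 0.130 -0.665 0.736
  outer loop
   vertex 2.5 3.4 3.2
   vertex 0.2 4.5 4.6
   vertex 2.0 1.2 1.3
  endloop
 endfacet
 facet normal 0.707 -0.547 0.448
  outer loop
   vertex 2.5 3.4 3.2
   vertex 2.0 1.2 1.3
   vertex 4.9 4.7 1.0
  endloop
 endfacet
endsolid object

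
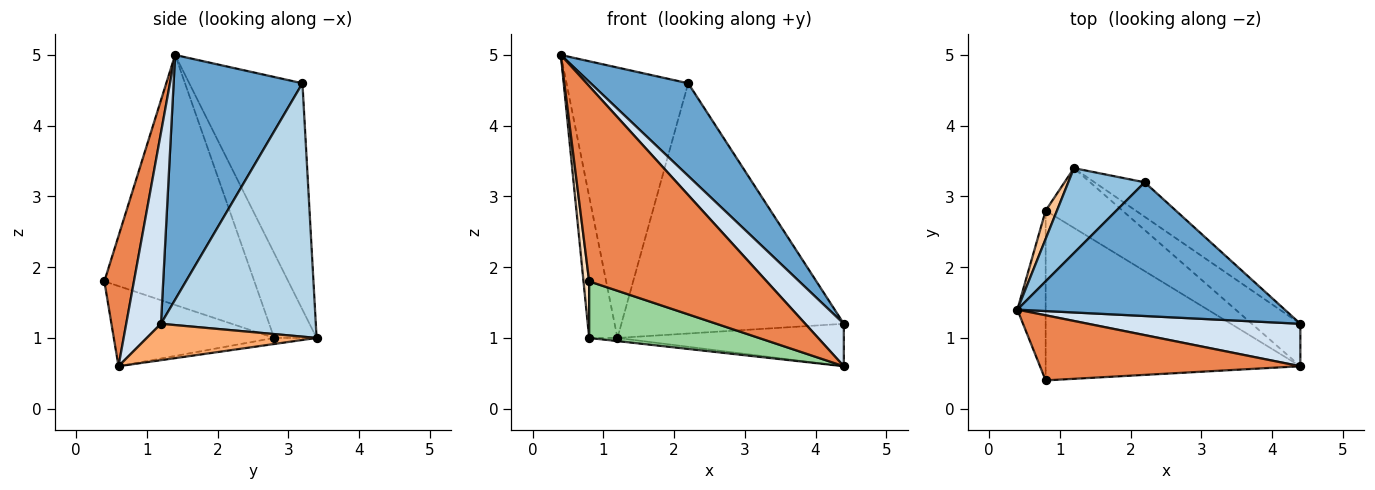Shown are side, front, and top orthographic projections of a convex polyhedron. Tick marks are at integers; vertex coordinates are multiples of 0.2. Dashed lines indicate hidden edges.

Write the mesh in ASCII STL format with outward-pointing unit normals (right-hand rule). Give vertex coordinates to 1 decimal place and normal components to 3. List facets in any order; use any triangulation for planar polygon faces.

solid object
 facet normal 0.601 -0.455 0.657
  outer loop
   vertex 2.2 3.2 4.6
   vertex 0.4 1.4 5.0
   vertex 4.4 1.2 1.2
  endloop
 endfacet
 facet normal -0.664 0.714 0.224
  outer loop
   vertex 2.2 3.2 4.6
   vertex 1.2 3.4 1.0
   vertex 0.4 1.4 5.0
  endloop
 endfacet
 facet normal 0.568 0.816 -0.112
  outer loop
   vertex 2.2 3.2 4.6
   vertex 4.4 1.2 1.2
   vertex 1.2 3.4 1.0
  endloop
 endfacet
 facet normal 0.537 -0.597 0.597
  outer loop
   vertex 4.4 0.6 0.6
   vertex 4.4 1.2 1.2
   vertex 0.4 1.4 5.0
  endloop
 endfacet
 facet normal 0.156 -0.937 0.312
  outer loop
   vertex 4.4 0.6 0.6
   vertex 0.4 1.4 5.0
   vertex 0.8 0.4 1.8
  endloop
 endfacet
 facet normal 0.469 0.625 -0.625
  outer loop
   vertex 4.4 0.6 0.6
   vertex 1.2 3.4 1.0
   vertex 4.4 1.2 1.2
  endloop
 endfacet
 facet normal -0.827 0.551 0.110
  outer loop
   vertex 0.8 2.8 1.0
   vertex 0.4 1.4 5.0
   vertex 1.2 3.4 1.0
  endloop
 endfacet
 facet normal -0.993 -0.037 -0.112
  outer loop
   vertex 0.8 2.8 1.0
   vertex 0.8 0.4 1.8
   vertex 0.4 1.4 5.0
  endloop
 endfacet
 facet normal -0.079 0.052 -0.996
  outer loop
   vertex 0.8 2.8 1.0
   vertex 1.2 3.4 1.0
   vertex 4.4 0.6 0.6
  endloop
 endfacet
 facet normal -0.286 -0.303 -0.909
  outer loop
   vertex 0.8 2.8 1.0
   vertex 4.4 0.6 0.6
   vertex 0.8 0.4 1.8
  endloop
 endfacet
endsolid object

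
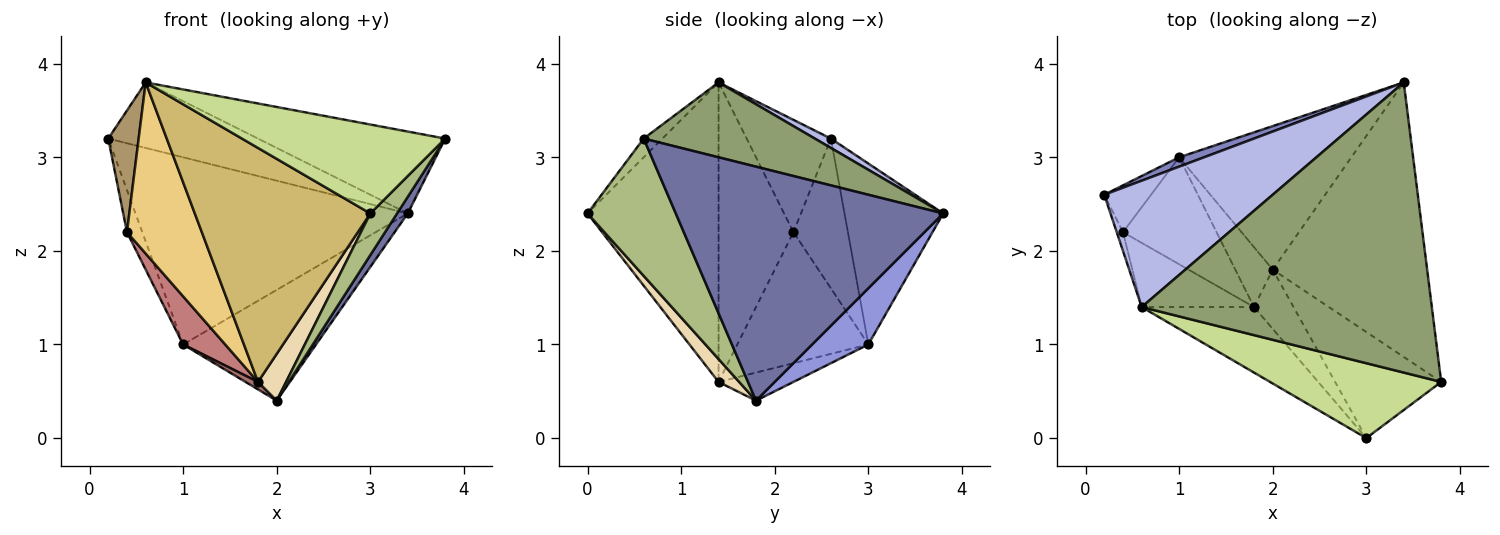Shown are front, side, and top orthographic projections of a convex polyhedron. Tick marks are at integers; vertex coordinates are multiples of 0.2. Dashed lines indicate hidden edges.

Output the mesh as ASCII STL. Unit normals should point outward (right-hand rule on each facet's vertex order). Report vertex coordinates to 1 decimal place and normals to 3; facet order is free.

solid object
 facet normal 0.834 -0.033 -0.551
  outer loop
   vertex 2.0 1.8 0.4
   vertex 3.4 3.8 2.4
   vertex 3.8 0.6 3.2
  endloop
 endfacet
 facet normal -0.340 0.939 0.047
  outer loop
   vertex 1.0 3.0 1.0
   vertex 0.2 2.6 3.2
   vertex 3.4 3.8 2.4
  endloop
 endfacet
 facet normal 0.250 0.592 -0.767
  outer loop
   vertex 1.0 3.0 1.0
   vertex 3.4 3.8 2.4
   vertex 2.0 1.8 0.4
  endloop
 endfacet
 facet normal 0.049 0.460 0.887
  outer loop
   vertex 0.6 1.4 3.8
   vertex 3.4 3.8 2.4
   vertex 0.2 2.6 3.2
  endloop
 endfacet
 facet normal 0.241 0.264 0.934
  outer loop
   vertex 0.6 1.4 3.8
   vertex 3.8 0.6 3.2
   vertex 3.4 3.8 2.4
  endloop
 endfacet
 facet normal 0.769 -0.233 -0.595
  outer loop
   vertex 3.0 0.0 2.4
   vertex 2.0 1.8 0.4
   vertex 3.8 0.6 3.2
  endloop
 endfacet
 facet normal -0.070 -0.763 0.643
  outer loop
   vertex 3.0 0.0 2.4
   vertex 3.8 0.6 3.2
   vertex 0.6 1.4 3.8
  endloop
 endfacet
 facet normal -0.922 0.259 -0.288
  outer loop
   vertex 0.4 2.2 2.2
   vertex 0.2 2.6 3.2
   vertex 1.0 3.0 1.0
  endloop
 endfacet
 facet normal -0.939 -0.339 -0.052
  outer loop
   vertex 0.4 2.2 2.2
   vertex 0.6 1.4 3.8
   vertex 0.2 2.6 3.2
  endloop
 endfacet
 facet normal -0.584 -0.782 -0.219
  outer loop
   vertex 1.8 1.4 0.6
   vertex 3.0 0.0 2.4
   vertex 0.6 1.4 3.8
  endloop
 endfacet
 facet normal -0.683 -0.683 -0.256
  outer loop
   vertex 1.8 1.4 0.6
   vertex 0.6 1.4 3.8
   vertex 0.4 2.2 2.2
  endloop
 endfacet
 facet normal 0.414 -0.564 -0.715
  outer loop
   vertex 1.8 1.4 0.6
   vertex 2.0 1.8 0.4
   vertex 3.0 0.0 2.4
  endloop
 endfacet
 facet normal -0.597 -0.100 -0.796
  outer loop
   vertex 1.8 1.4 0.6
   vertex 1.0 3.0 1.0
   vertex 2.0 1.8 0.4
  endloop
 endfacet
 facet normal -0.787 -0.253 -0.562
  outer loop
   vertex 1.8 1.4 0.6
   vertex 0.4 2.2 2.2
   vertex 1.0 3.0 1.0
  endloop
 endfacet
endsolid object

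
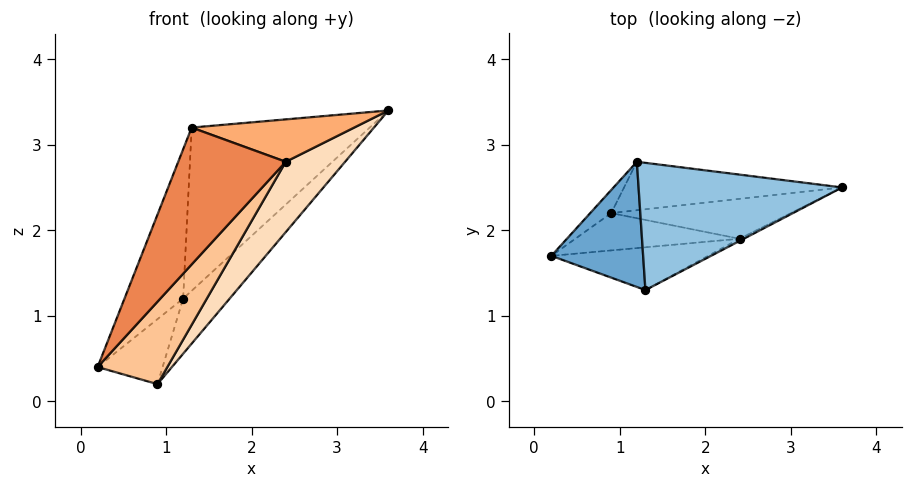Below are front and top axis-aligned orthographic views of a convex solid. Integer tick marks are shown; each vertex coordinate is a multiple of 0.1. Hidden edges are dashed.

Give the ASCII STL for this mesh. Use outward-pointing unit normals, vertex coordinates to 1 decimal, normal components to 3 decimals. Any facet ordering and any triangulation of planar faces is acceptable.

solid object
 facet normal -0.805 0.455 0.381
  outer loop
   vertex 1.3 1.3 3.2
   vertex 1.2 2.8 1.2
   vertex 0.2 1.7 0.4
  endloop
 endfacet
 facet normal -0.422 0.715 0.557
  outer loop
   vertex 1.3 1.3 3.2
   vertex 3.6 2.5 3.4
   vertex 1.2 2.8 1.2
  endloop
 endfacet
 facet normal -0.609 0.747 -0.265
  outer loop
   vertex 0.9 2.2 0.2
   vertex 0.2 1.7 0.4
   vertex 1.2 2.8 1.2
  endloop
 endfacet
 facet normal 0.573 0.615 -0.541
  outer loop
   vertex 0.9 2.2 0.2
   vertex 1.2 2.8 1.2
   vertex 3.6 2.5 3.4
  endloop
 endfacet
 facet normal 0.381 -0.882 -0.276
  outer loop
   vertex 2.4 1.9 2.8
   vertex 1.3 1.3 3.2
   vertex 0.2 1.7 0.4
  endloop
 endfacet
 facet normal 0.465 -0.884 -0.047
  outer loop
   vertex 2.4 1.9 2.8
   vertex 3.6 2.5 3.4
   vertex 1.3 1.3 3.2
  endloop
 endfacet
 facet normal 0.470 -0.804 -0.364
  outer loop
   vertex 2.4 1.9 2.8
   vertex 0.2 1.7 0.4
   vertex 0.9 2.2 0.2
  endloop
 endfacet
 facet normal 0.563 -0.719 -0.408
  outer loop
   vertex 2.4 1.9 2.8
   vertex 0.9 2.2 0.2
   vertex 3.6 2.5 3.4
  endloop
 endfacet
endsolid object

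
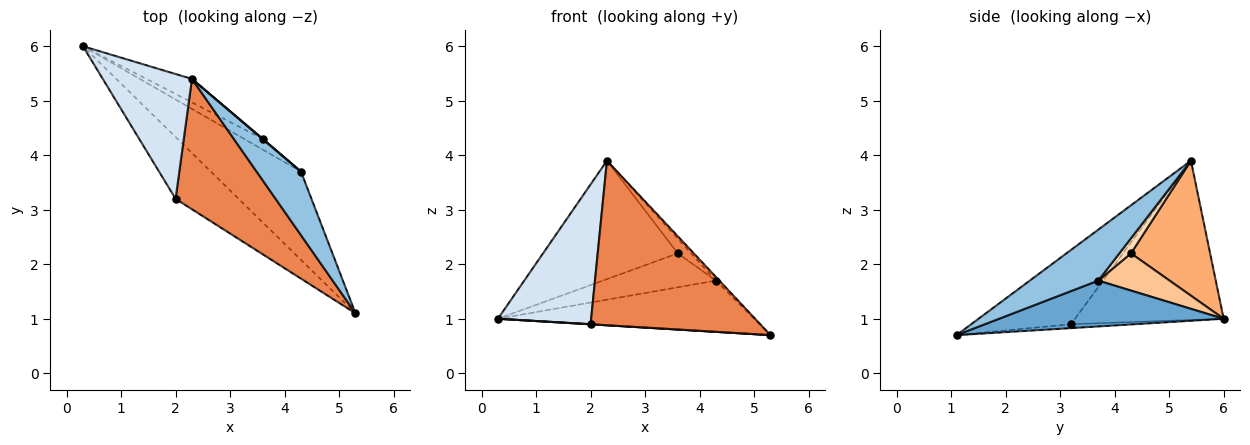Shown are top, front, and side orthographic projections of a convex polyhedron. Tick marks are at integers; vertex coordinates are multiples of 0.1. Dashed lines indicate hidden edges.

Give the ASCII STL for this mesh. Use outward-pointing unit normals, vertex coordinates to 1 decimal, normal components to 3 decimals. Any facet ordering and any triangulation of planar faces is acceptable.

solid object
 facet normal 0.403 0.459 -0.792
  outer loop
   vertex 4.3 3.7 1.7
   vertex 5.3 1.1 0.7
   vertex 0.3 6.0 1.0
  endloop
 endfacet
 facet normal 0.754 0.037 0.656
  outer loop
   vertex 4.3 3.7 1.7
   vertex 2.3 5.4 3.9
   vertex 5.3 1.1 0.7
  endloop
 endfacet
 facet normal -0.062 -0.002 -0.998
  outer loop
   vertex 2.0 3.2 0.9
   vertex 0.3 6.0 1.0
   vertex 5.3 1.1 0.7
  endloop
 endfacet
 facet normal -0.765 -0.480 0.429
  outer loop
   vertex 2.0 3.2 0.9
   vertex 2.3 5.4 3.9
   vertex 0.3 6.0 1.0
  endloop
 endfacet
 facet normal -0.419 -0.712 0.564
  outer loop
   vertex 2.0 3.2 0.9
   vertex 5.3 1.1 0.7
   vertex 2.3 5.4 3.9
  endloop
 endfacet
 facet normal 0.499 0.850 -0.168
  outer loop
   vertex 3.6 4.3 2.2
   vertex 0.3 6.0 1.0
   vertex 2.3 5.4 3.9
  endloop
 endfacet
 facet normal 0.515 0.817 -0.259
  outer loop
   vertex 3.6 4.3 2.2
   vertex 4.3 3.7 1.7
   vertex 0.3 6.0 1.0
  endloop
 endfacet
 facet normal 0.656 0.754 0.014
  outer loop
   vertex 3.6 4.3 2.2
   vertex 2.3 5.4 3.9
   vertex 4.3 3.7 1.7
  endloop
 endfacet
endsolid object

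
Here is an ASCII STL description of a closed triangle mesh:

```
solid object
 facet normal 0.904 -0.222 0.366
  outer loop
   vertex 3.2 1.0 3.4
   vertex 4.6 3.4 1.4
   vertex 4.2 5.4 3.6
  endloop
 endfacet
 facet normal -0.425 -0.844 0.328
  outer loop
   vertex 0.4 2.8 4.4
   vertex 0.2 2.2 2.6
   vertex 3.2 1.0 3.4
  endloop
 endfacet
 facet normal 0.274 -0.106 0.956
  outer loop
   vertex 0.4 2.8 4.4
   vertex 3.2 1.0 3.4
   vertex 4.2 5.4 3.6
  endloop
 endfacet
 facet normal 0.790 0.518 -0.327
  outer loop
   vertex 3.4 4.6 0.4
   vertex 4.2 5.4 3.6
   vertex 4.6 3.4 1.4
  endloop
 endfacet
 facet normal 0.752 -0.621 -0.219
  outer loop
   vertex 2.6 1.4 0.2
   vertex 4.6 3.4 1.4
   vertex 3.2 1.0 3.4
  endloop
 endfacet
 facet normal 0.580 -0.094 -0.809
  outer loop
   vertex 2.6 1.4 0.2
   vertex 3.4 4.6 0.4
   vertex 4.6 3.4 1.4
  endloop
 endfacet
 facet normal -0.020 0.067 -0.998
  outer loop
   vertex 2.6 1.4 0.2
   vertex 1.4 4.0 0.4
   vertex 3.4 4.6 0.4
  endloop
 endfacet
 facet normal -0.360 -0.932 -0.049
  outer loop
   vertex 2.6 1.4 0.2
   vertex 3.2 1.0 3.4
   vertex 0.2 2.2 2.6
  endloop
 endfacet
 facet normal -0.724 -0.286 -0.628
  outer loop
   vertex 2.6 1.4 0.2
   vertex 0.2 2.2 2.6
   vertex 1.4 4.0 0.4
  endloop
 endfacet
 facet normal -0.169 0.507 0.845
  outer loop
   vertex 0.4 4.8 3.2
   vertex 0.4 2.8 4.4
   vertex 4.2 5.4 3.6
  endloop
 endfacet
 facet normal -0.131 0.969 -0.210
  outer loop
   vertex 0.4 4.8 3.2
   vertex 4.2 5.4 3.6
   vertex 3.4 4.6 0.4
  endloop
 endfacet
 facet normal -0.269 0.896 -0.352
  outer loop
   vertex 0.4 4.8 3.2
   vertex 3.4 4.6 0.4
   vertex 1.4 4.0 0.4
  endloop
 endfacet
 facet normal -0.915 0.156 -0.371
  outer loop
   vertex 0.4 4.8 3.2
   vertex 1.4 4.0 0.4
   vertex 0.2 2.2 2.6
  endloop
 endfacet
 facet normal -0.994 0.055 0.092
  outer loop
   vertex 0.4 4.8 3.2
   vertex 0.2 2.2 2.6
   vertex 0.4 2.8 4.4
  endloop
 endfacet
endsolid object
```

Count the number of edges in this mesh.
21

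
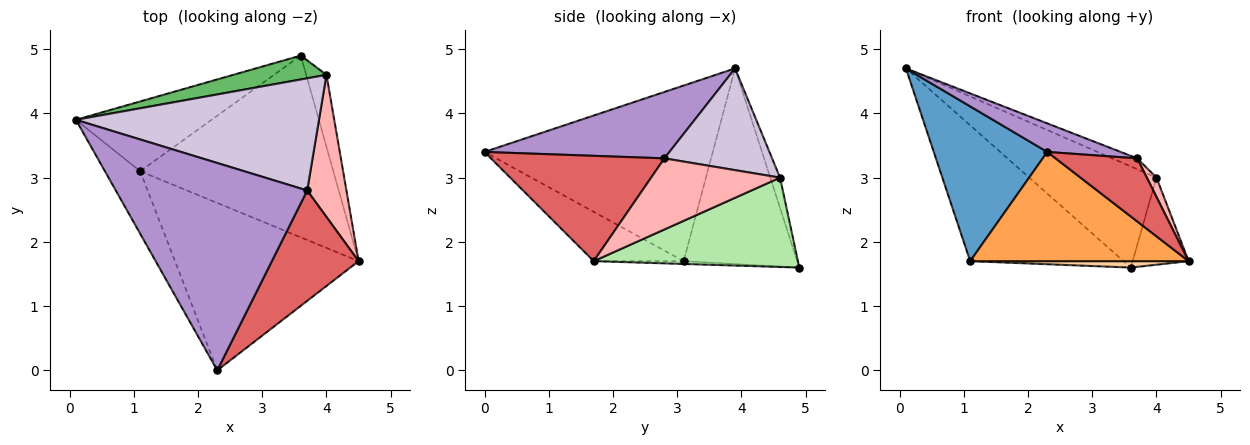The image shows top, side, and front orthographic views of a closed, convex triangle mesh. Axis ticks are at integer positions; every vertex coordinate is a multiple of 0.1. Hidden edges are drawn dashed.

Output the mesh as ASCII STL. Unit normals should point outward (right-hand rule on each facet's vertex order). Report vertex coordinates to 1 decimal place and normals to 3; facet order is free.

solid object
 facet normal -0.881 -0.438 -0.177
  outer loop
   vertex 1.1 3.1 1.7
   vertex 2.3 0.0 3.4
   vertex 0.1 3.9 4.7
  endloop
 endfacet
 facet normal -0.550 0.743 -0.381
  outer loop
   vertex 1.1 3.1 1.7
   vertex 0.1 3.9 4.7
   vertex 3.6 4.9 1.6
  endloop
 endfacet
 facet normal -0.219 -0.533 -0.817
  outer loop
   vertex 1.1 3.1 1.7
   vertex 4.5 1.7 1.7
   vertex 2.3 0.0 3.4
  endloop
 endfacet
 facet normal -0.015 -0.035 -0.999
  outer loop
   vertex 1.1 3.1 1.7
   vertex 3.6 4.9 1.6
   vertex 4.5 1.7 1.7
  endloop
 endfacet
 facet normal -0.074 0.971 0.229
  outer loop
   vertex 4.0 4.6 3.0
   vertex 3.6 4.9 1.6
   vertex 0.1 3.9 4.7
  endloop
 endfacet
 facet normal 0.942 0.258 -0.214
  outer loop
   vertex 4.0 4.6 3.0
   vertex 4.5 1.7 1.7
   vertex 3.6 4.9 1.6
  endloop
 endfacet
 facet normal 0.726 -0.341 0.598
  outer loop
   vertex 3.7 2.8 3.3
   vertex 2.3 0.0 3.4
   vertex 4.5 1.7 1.7
  endloop
 endfacet
 facet normal 0.874 -0.065 0.482
  outer loop
   vertex 3.7 2.8 3.3
   vertex 4.5 1.7 1.7
   vertex 4.0 4.6 3.0
  endloop
 endfacet
 facet normal 0.325 -0.129 0.937
  outer loop
   vertex 3.7 2.8 3.3
   vertex 0.1 3.9 4.7
   vertex 2.3 0.0 3.4
  endloop
 endfacet
 facet normal 0.385 0.089 0.919
  outer loop
   vertex 3.7 2.8 3.3
   vertex 4.0 4.6 3.0
   vertex 0.1 3.9 4.7
  endloop
 endfacet
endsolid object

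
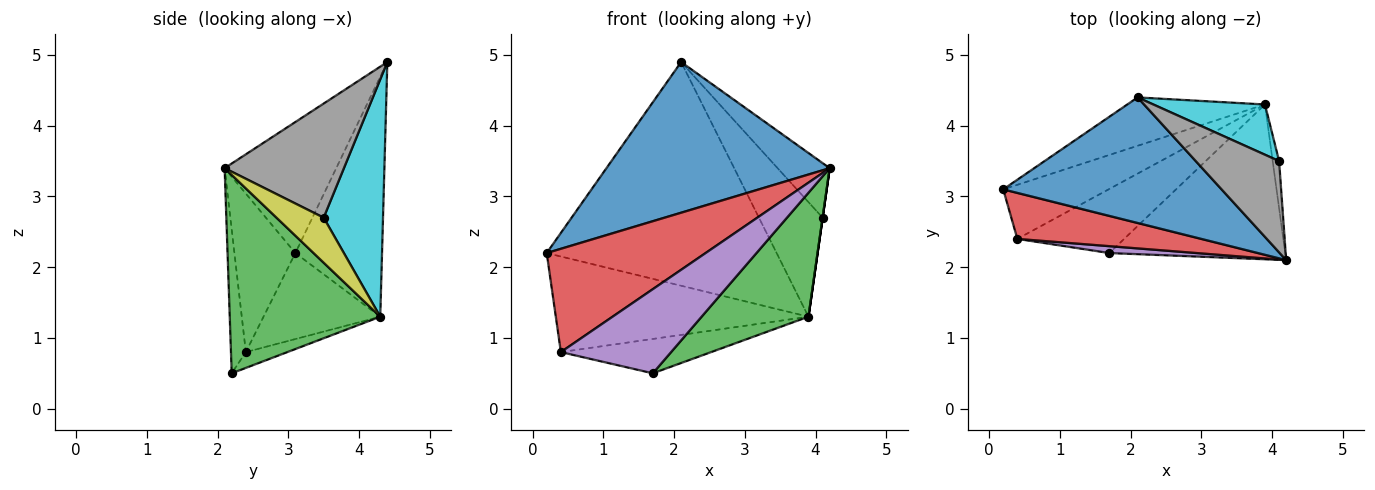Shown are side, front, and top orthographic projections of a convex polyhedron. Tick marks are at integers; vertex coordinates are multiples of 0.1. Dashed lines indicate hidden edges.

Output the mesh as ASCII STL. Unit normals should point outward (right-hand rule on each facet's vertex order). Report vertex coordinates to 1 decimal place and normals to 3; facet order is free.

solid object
 facet normal -0.359 -0.717 0.598
  outer loop
   vertex 2.1 4.4 4.9
   vertex 0.2 3.1 2.2
   vertex 4.2 2.1 3.4
  endloop
 endfacet
 facet normal -0.346 0.917 -0.198
  outer loop
   vertex 3.9 4.3 1.3
   vertex 0.2 3.1 2.2
   vertex 2.1 4.4 4.9
  endloop
 endfacet
 facet normal 0.661 -0.469 -0.586
  outer loop
   vertex 3.9 4.3 1.3
   vertex 4.2 2.1 3.4
   vertex 1.7 2.2 0.5
  endloop
 endfacet
 facet normal -0.331 -0.862 0.384
  outer loop
   vertex 0.4 2.4 0.8
   vertex 4.2 2.1 3.4
   vertex 0.2 3.1 2.2
  endloop
 endfacet
 facet normal -0.133 -0.988 0.081
  outer loop
   vertex 0.4 2.4 0.8
   vertex 1.7 2.2 0.5
   vertex 4.2 2.1 3.4
  endloop
 endfacet
 facet normal -0.373 0.807 -0.457
  outer loop
   vertex 0.4 2.4 0.8
   vertex 0.2 3.1 2.2
   vertex 3.9 4.3 1.3
  endloop
 endfacet
 facet normal -0.130 0.469 -0.874
  outer loop
   vertex 0.4 2.4 0.8
   vertex 3.9 4.3 1.3
   vertex 1.7 2.2 0.5
  endloop
 endfacet
 facet normal 0.762 0.333 0.556
  outer loop
   vertex 4.1 3.5 2.7
   vertex 2.1 4.4 4.9
   vertex 4.2 2.1 3.4
  endloop
 endfacet
 facet normal 0.990 0.000 -0.141
  outer loop
   vertex 4.1 3.5 2.7
   vertex 4.2 2.1 3.4
   vertex 3.9 4.3 1.3
  endloop
 endfacet
 facet normal 0.649 0.697 0.305
  outer loop
   vertex 4.1 3.5 2.7
   vertex 3.9 4.3 1.3
   vertex 2.1 4.4 4.9
  endloop
 endfacet
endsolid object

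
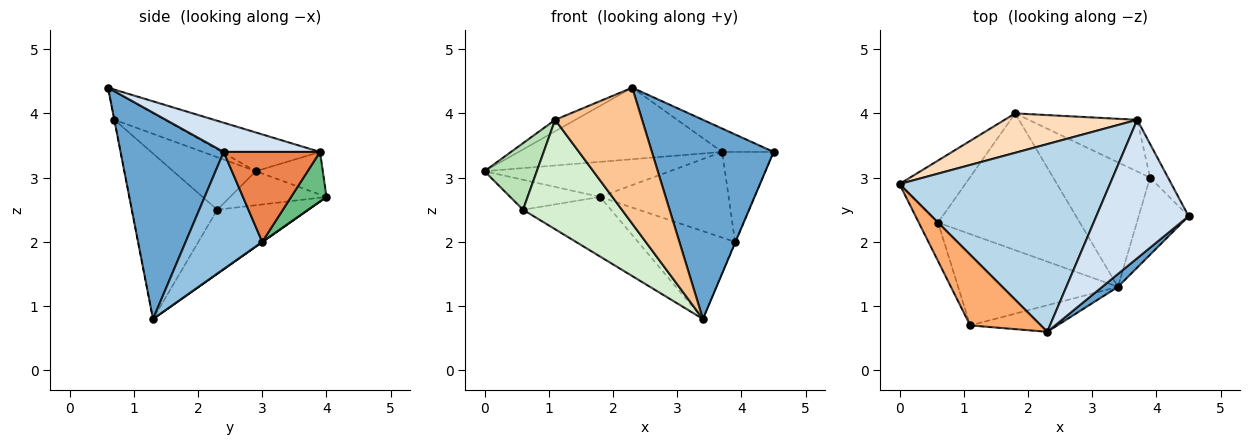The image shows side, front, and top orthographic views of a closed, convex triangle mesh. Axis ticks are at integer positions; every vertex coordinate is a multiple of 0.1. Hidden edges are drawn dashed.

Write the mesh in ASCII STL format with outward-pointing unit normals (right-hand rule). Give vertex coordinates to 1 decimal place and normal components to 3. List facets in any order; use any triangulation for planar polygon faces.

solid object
 facet normal 0.646 -0.762 0.049
  outer loop
   vertex 3.4 1.3 0.8
   vertex 4.5 2.4 3.4
   vertex 2.3 0.6 4.4
  endloop
 endfacet
 facet normal 0.920 0.006 -0.392
  outer loop
   vertex 3.9 3.0 2.0
   vertex 4.5 2.4 3.4
   vertex 3.4 1.3 0.8
  endloop
 endfacet
 facet normal -0.170 0.351 0.921
  outer loop
   vertex 3.7 3.9 3.4
   vertex 0.0 2.9 3.1
   vertex 2.3 0.6 4.4
  endloop
 endfacet
 facet normal 0.298 0.159 0.941
  outer loop
   vertex 3.7 3.9 3.4
   vertex 2.3 0.6 4.4
   vertex 4.5 2.4 3.4
  endloop
 endfacet
 facet normal 0.869 0.463 -0.174
  outer loop
   vertex 3.7 3.9 3.4
   vertex 4.5 2.4 3.4
   vertex 3.9 3.0 2.0
  endloop
 endfacet
 facet normal -0.370 0.149 0.917
  outer loop
   vertex 1.1 0.7 3.9
   vertex 2.3 0.6 4.4
   vertex 0.0 2.9 3.1
  endloop
 endfacet
 facet normal -0.002 -0.981 -0.191
  outer loop
   vertex 1.1 0.7 3.9
   vertex 3.4 1.3 0.8
   vertex 2.3 0.6 4.4
  endloop
 endfacet
 facet normal -0.234 0.646 0.726
  outer loop
   vertex 1.8 4.0 2.7
   vertex 0.0 2.9 3.1
   vertex 3.7 3.9 3.4
  endloop
 endfacet
 facet normal 0.229 0.833 -0.503
  outer loop
   vertex 1.8 4.0 2.7
   vertex 3.7 3.9 3.4
   vertex 3.9 3.0 2.0
  endloop
 endfacet
 facet normal 0.002 0.576 -0.817
  outer loop
   vertex 1.8 4.0 2.7
   vertex 3.9 3.0 2.0
   vertex 3.4 1.3 0.8
  endloop
 endfacet
 facet normal -0.807 -0.511 -0.296
  outer loop
   vertex 0.6 2.3 2.5
   vertex 1.1 0.7 3.9
   vertex 0.0 2.9 3.1
  endloop
 endfacet
 facet normal -0.553 -0.640 -0.534
  outer loop
   vertex 0.6 2.3 2.5
   vertex 3.4 1.3 0.8
   vertex 1.1 0.7 3.9
  endloop
 endfacet
 facet normal -0.422 0.394 -0.816
  outer loop
   vertex 0.6 2.3 2.5
   vertex 0.0 2.9 3.1
   vertex 1.8 4.0 2.7
  endloop
 endfacet
 facet normal -0.382 0.369 -0.847
  outer loop
   vertex 0.6 2.3 2.5
   vertex 1.8 4.0 2.7
   vertex 3.4 1.3 0.8
  endloop
 endfacet
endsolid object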